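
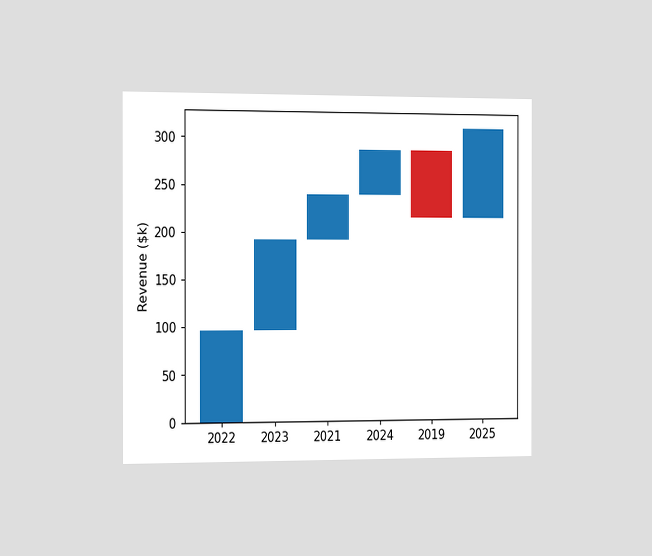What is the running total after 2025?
The chart is viewed slightly from the left. After 2025 the running total reaches $312k.

$312k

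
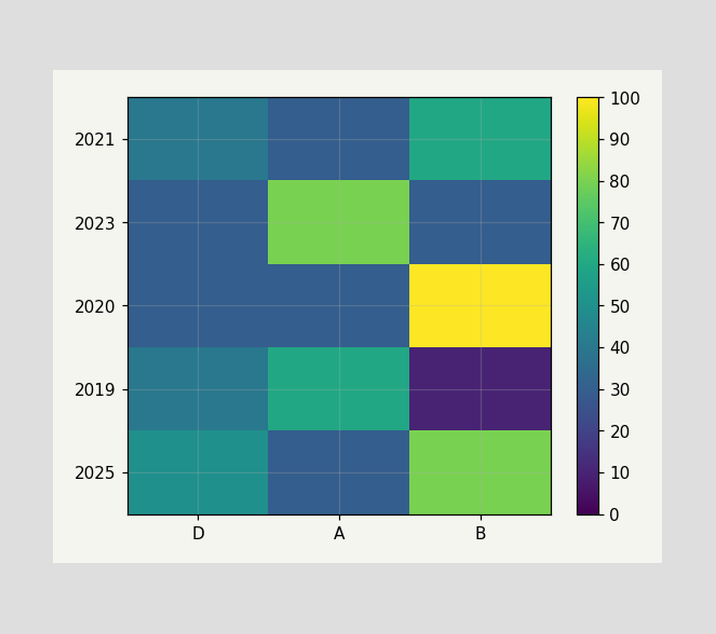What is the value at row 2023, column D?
30

Matching cell (2023, D) against the colorbar gives 30.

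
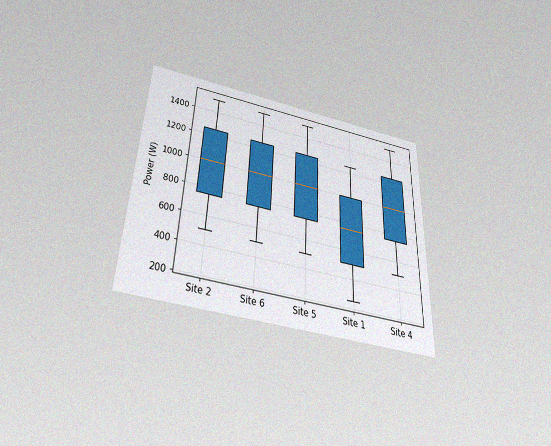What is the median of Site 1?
750W

The chart is tilted about 2° clockwise and viewed slightly from below, with some photo noise. The median line in the Site 1 box sits at 750W.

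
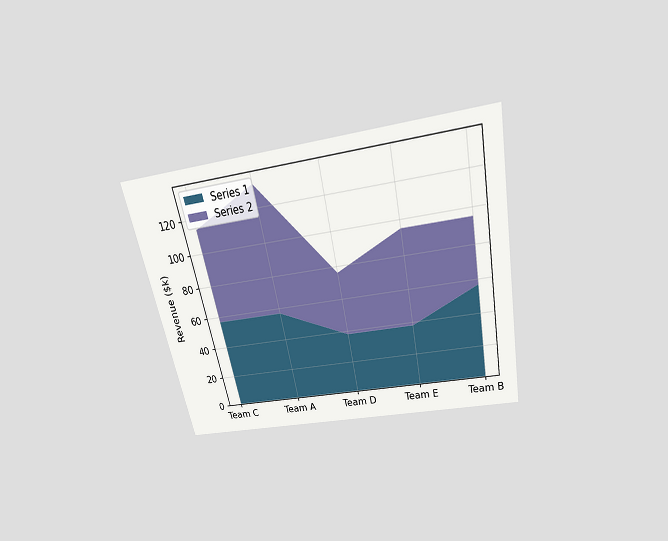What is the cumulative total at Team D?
$76k

The chart is tilted about 12° counter-clockwise and viewed slightly from above. The stacked total at Team D reaches $76k.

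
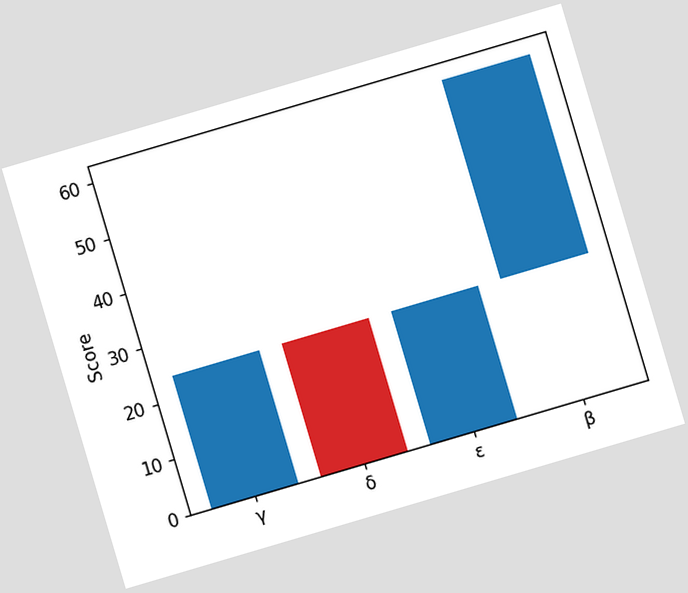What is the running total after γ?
The chart is tilted about 16° counter-clockwise. After γ the running total reaches 24.

24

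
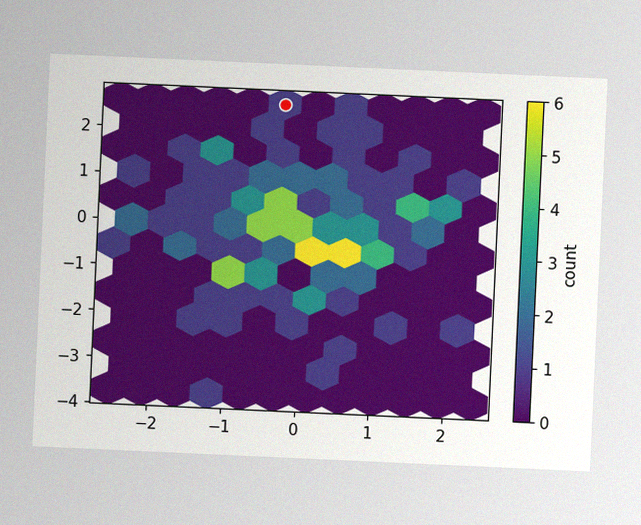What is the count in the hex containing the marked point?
1

The chart is tilted about 3° clockwise, with some photo noise. The marked hex reads 1 on the colorbar.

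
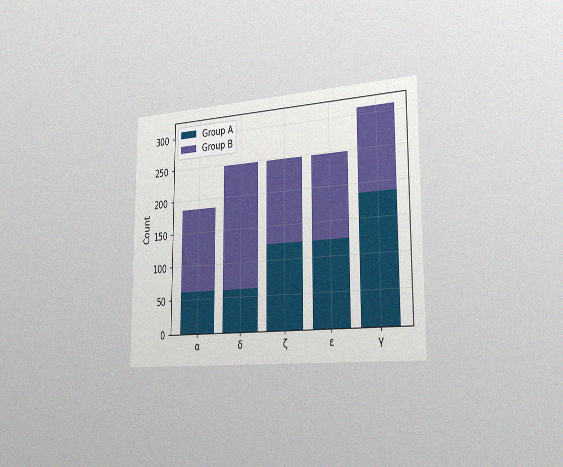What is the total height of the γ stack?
310

The chart is viewed slightly from the right, with some photo noise. The γ stack's top reaches 310 on the y-axis.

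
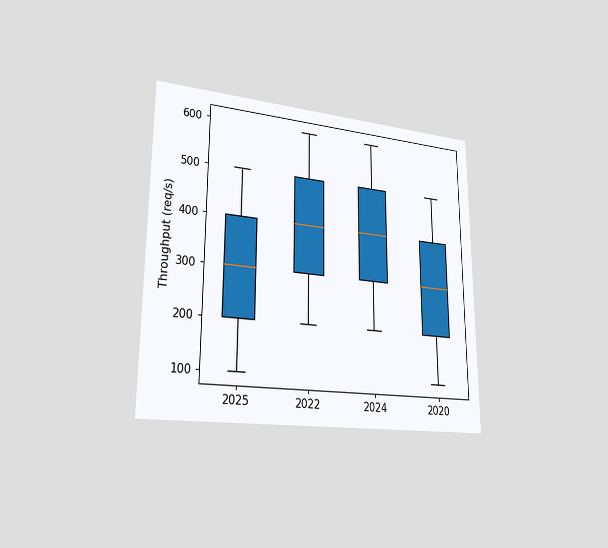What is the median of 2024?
400req/s

The chart is viewed slightly from the left. The median line in the 2024 box sits at 400req/s.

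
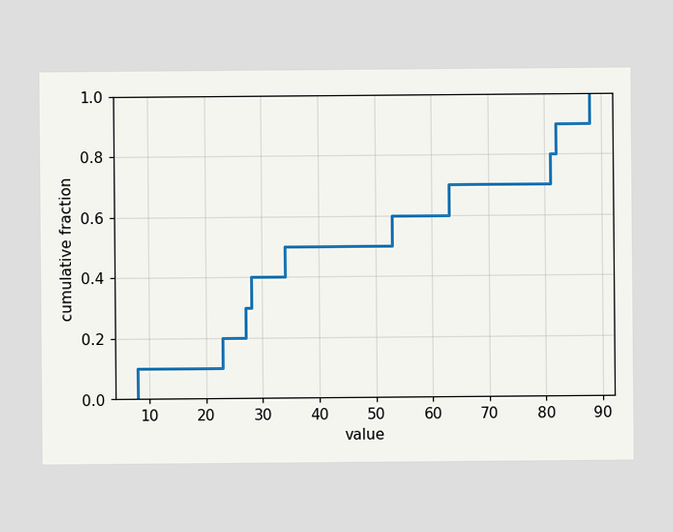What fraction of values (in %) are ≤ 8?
10%

At x=8 the ECDF step is at 10%.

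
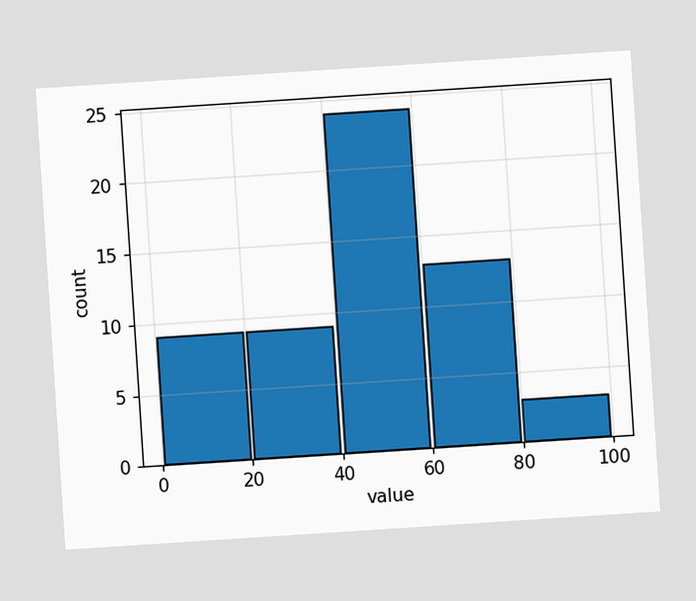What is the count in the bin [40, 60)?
24

The chart is tilted about 4° counter-clockwise. The [40, 60) bin has height 24.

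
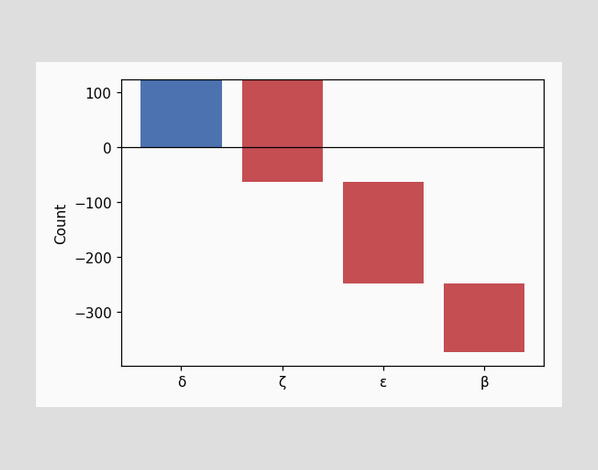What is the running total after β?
After β the running total reaches -372.

-372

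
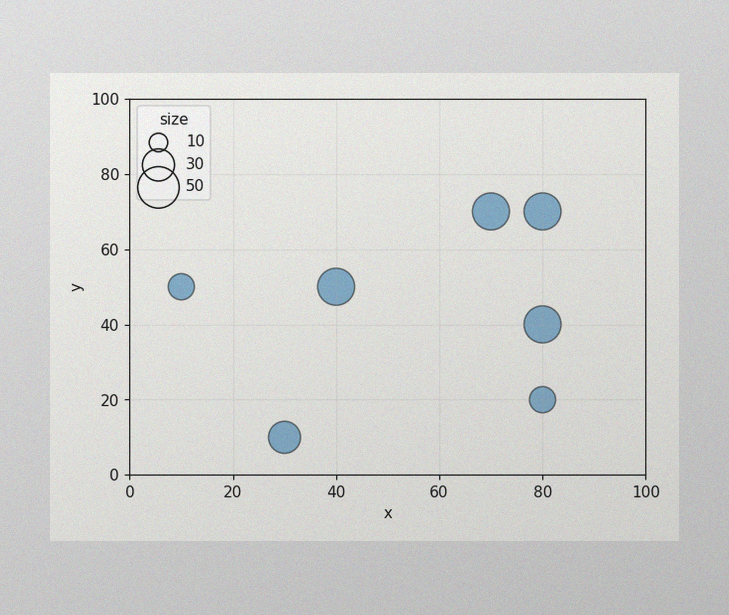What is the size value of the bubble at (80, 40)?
40

The image has some photo noise and uneven lighting. Matching the bubble at (80, 40) against the size legend gives 40.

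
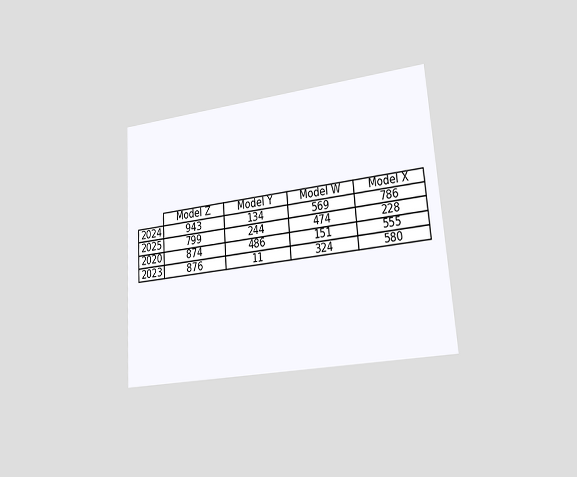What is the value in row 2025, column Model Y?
The chart is tilted about 4° counter-clockwise and viewed slightly from the right. The (2025, Model Y) cell reads 244.

244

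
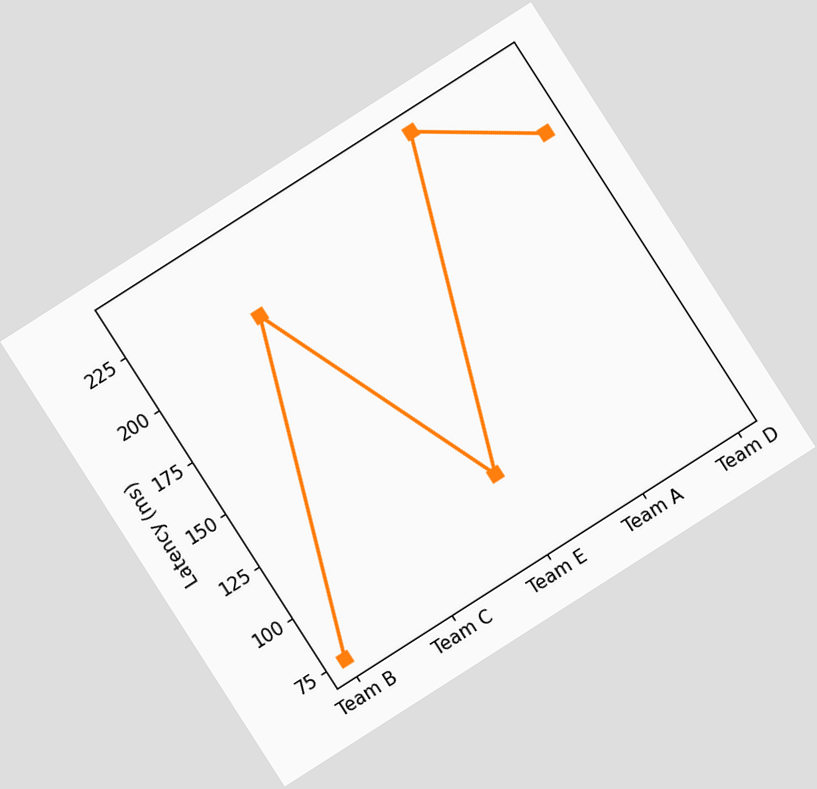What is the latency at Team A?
240ms

The chart is tilted about 33° counter-clockwise. At Team A, the line is at 240ms.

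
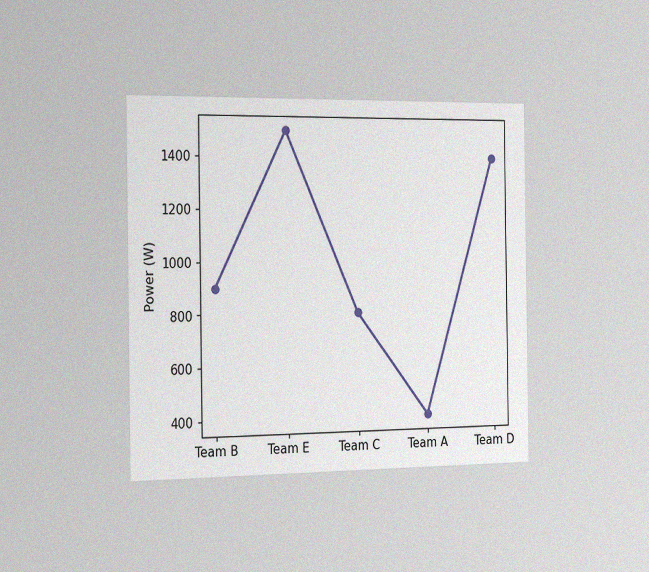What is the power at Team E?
1500W

The chart is viewed slightly from the left, with some photo noise. At Team E, the line is at 1500W.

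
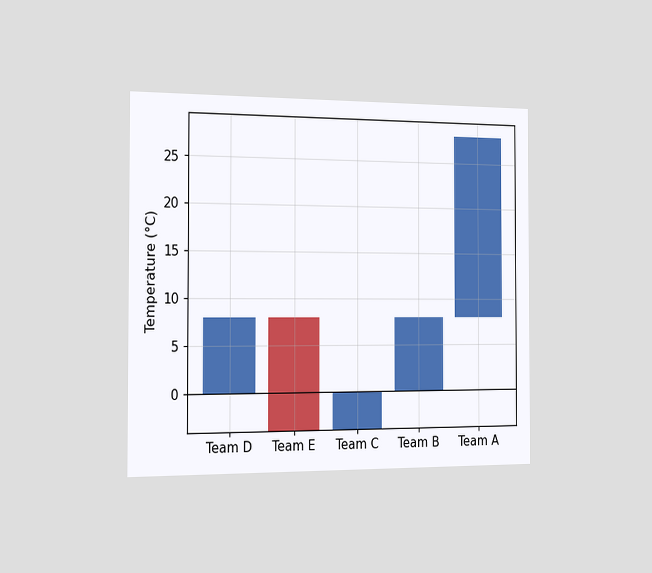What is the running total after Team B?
8°C

The chart is viewed slightly from the left. After Team B the running total reaches 8°C.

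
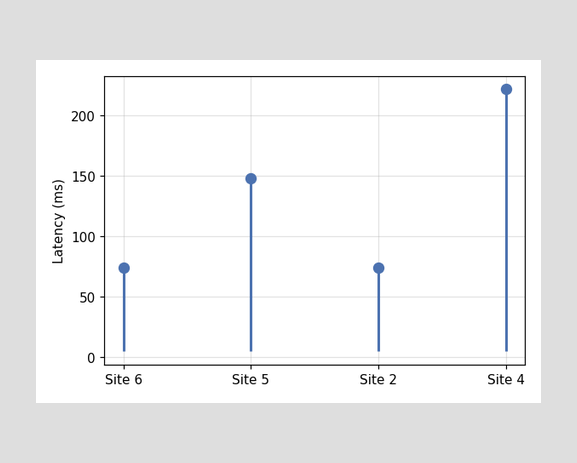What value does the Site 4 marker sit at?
222ms

The Site 4 marker sits at 222ms.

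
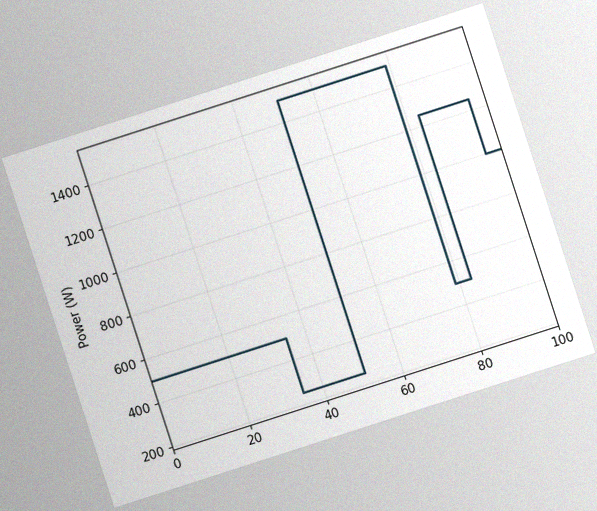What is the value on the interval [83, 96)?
The chart is tilted about 18° counter-clockwise, with some photo noise. On [83, 96) the step sits at 1250W.

1250W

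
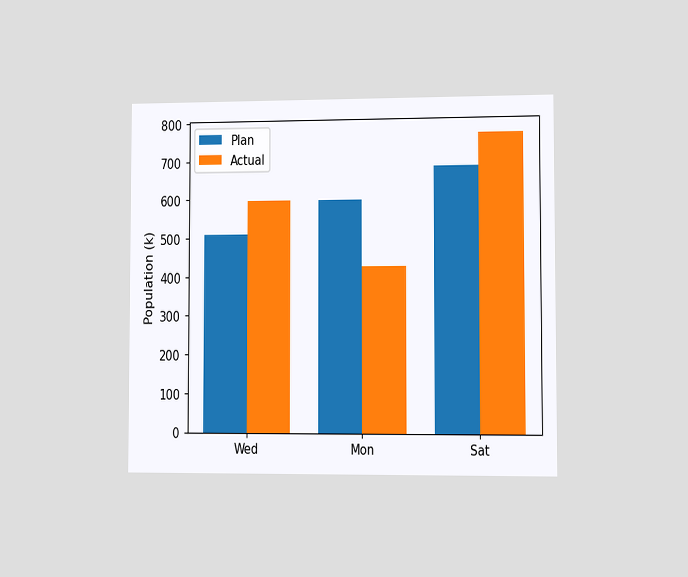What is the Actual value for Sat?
765k

The chart is viewed slightly from the right. The Actual bar at Sat reaches 765k on the y-axis.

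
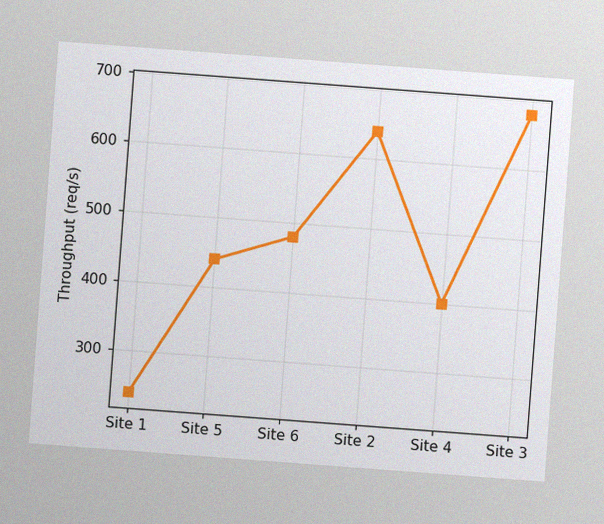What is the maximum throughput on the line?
The chart is tilted about 4° clockwise, with some photo noise. The highest point is at Site 3, and reading across to the y-axis gives 680req/s.

680req/s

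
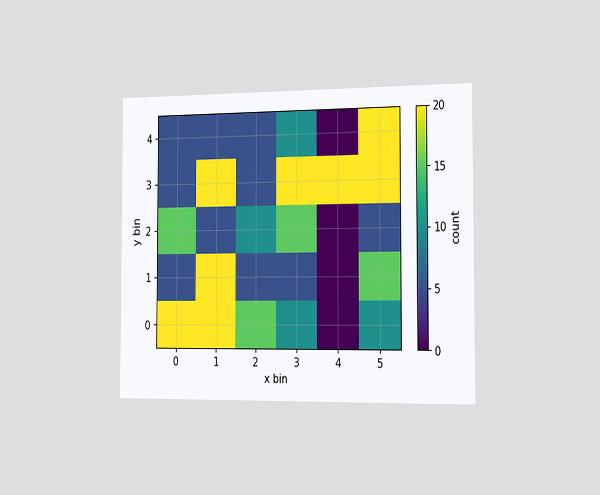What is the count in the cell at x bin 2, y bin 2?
10

The chart is viewed slightly from the right. Matching the cell (2, 2) against the colorbar gives 10.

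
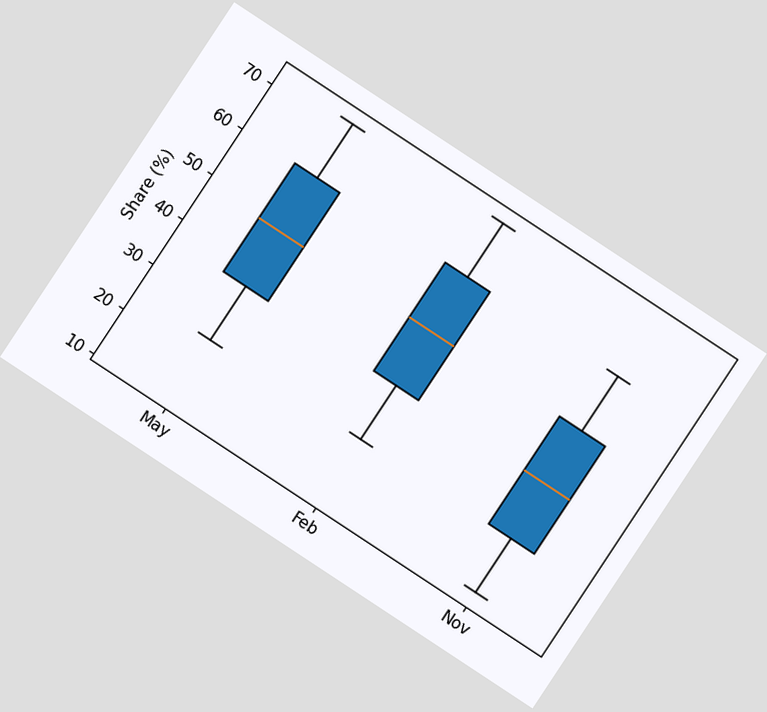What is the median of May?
The chart is tilted about 33° clockwise. The median line in the May box sits at 48%.

48%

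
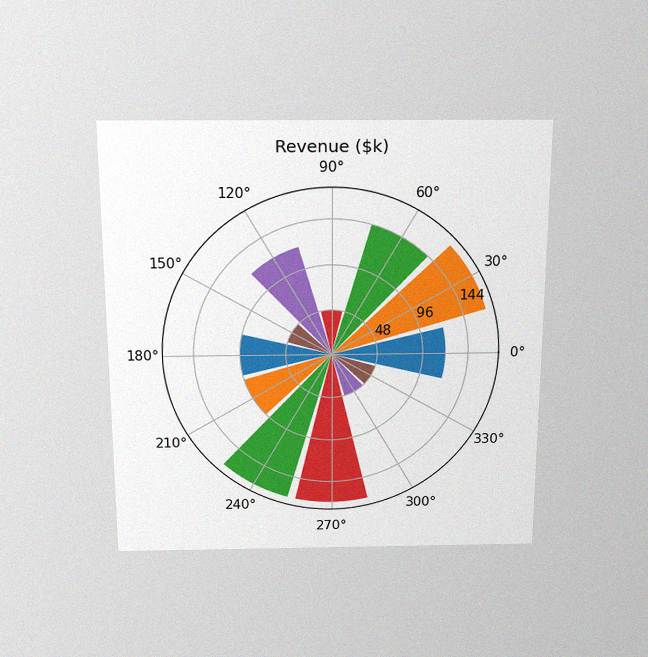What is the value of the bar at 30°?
The chart is viewed slightly from above, with some photo noise. The bar at 30° reaches $168k on the radial axis.

$168k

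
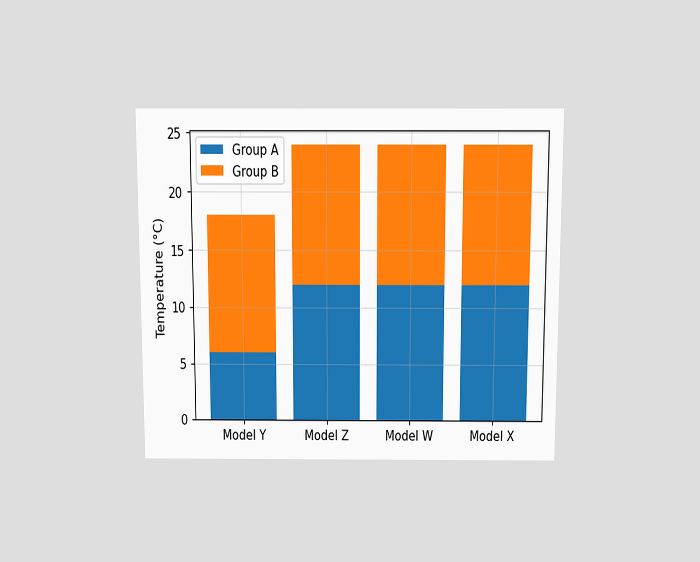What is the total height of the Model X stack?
The chart is viewed slightly from above. The Model X stack's top reaches 24°C on the y-axis.

24°C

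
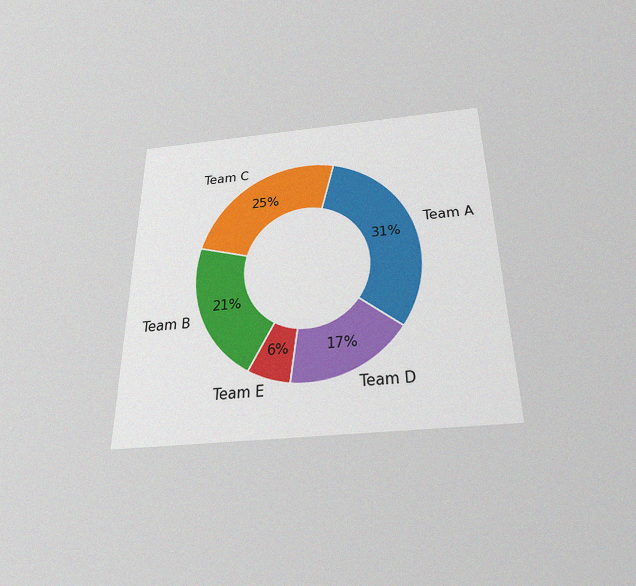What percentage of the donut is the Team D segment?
The chart is viewed slightly from below, with some photo noise. The Team D segment takes up 17% of the ring.

17%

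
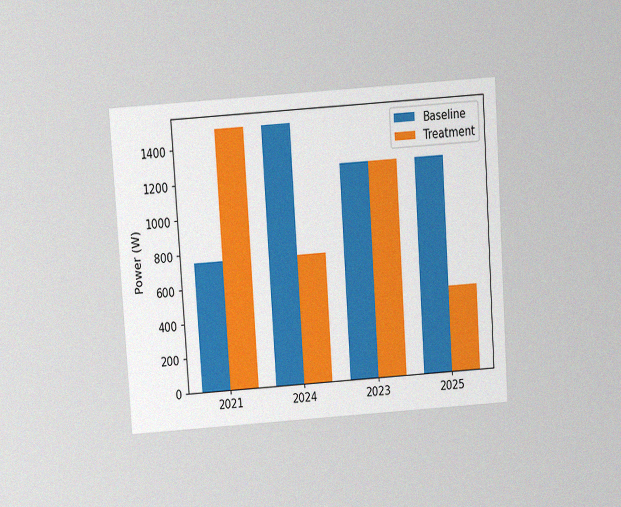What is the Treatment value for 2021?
1500W

The chart is tilted about 4° counter-clockwise and viewed slightly from above, with some photo noise. The Treatment bar at 2021 reaches 1500W on the y-axis.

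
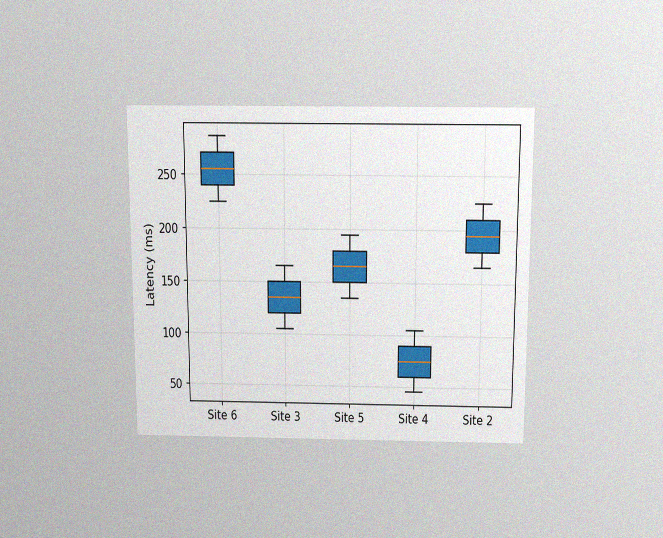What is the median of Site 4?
75ms

The chart is viewed slightly from above, with some photo noise. The median line in the Site 4 box sits at 75ms.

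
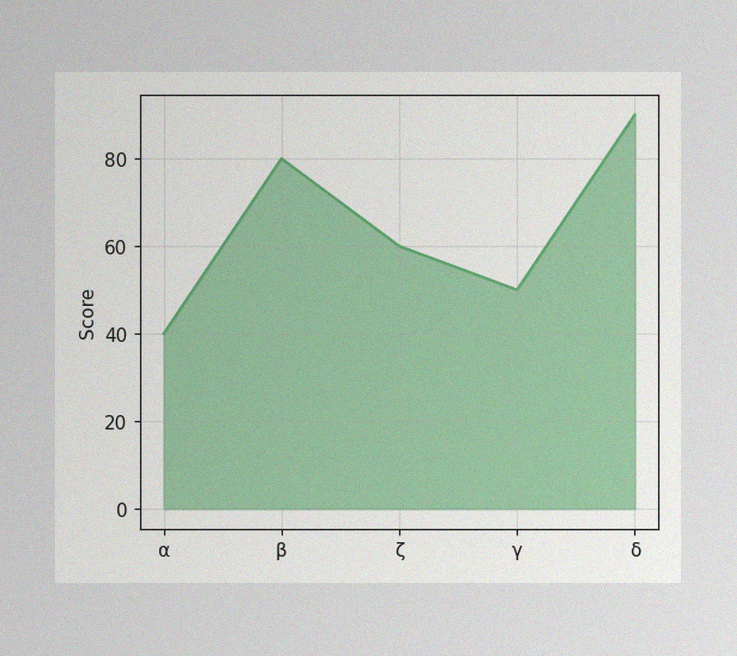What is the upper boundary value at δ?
90

The image has some photo noise and uneven lighting. At δ the upper boundary is at 90.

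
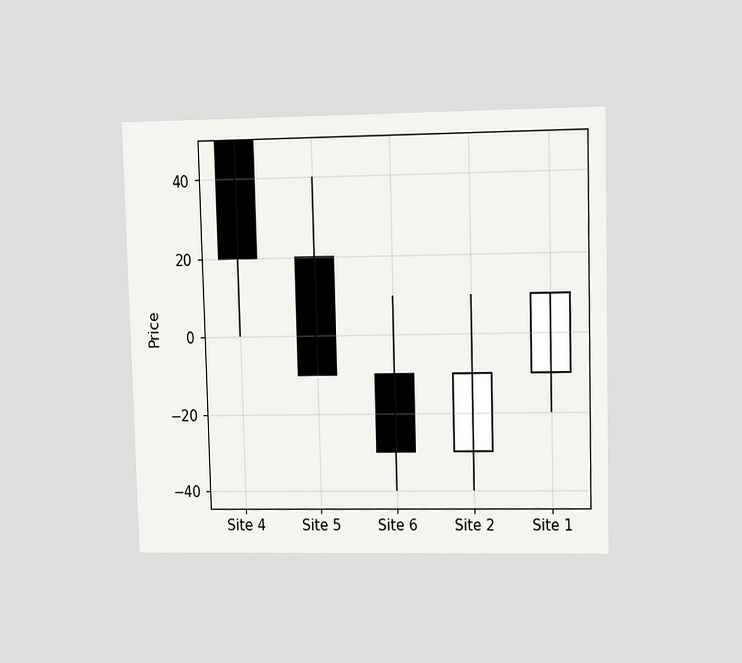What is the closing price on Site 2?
The chart is viewed at a slight angle. The Site 2 candle closes at -10.

-10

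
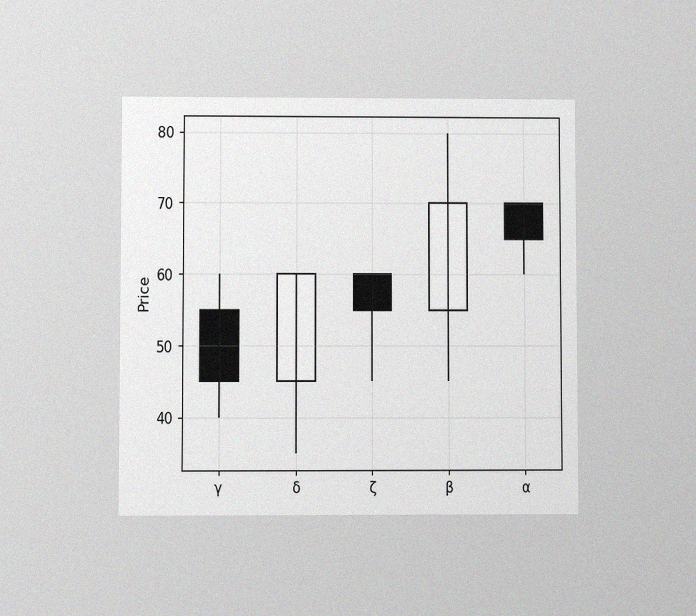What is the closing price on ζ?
The chart is viewed at a slight angle, with some photo noise. The ζ candle closes at 55.

55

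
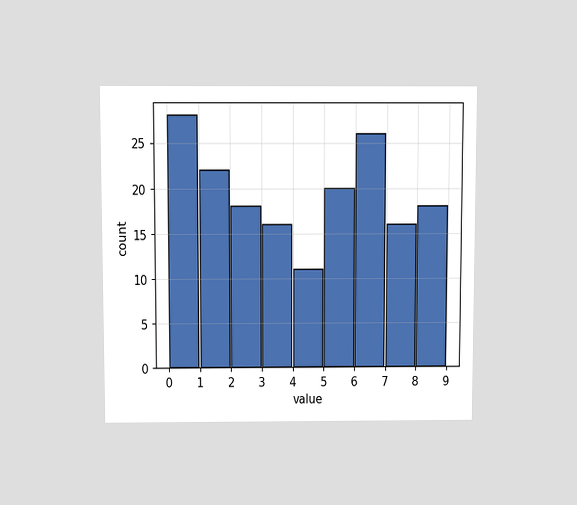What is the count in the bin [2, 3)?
The chart is viewed slightly from above. The [2, 3) bin has height 18.

18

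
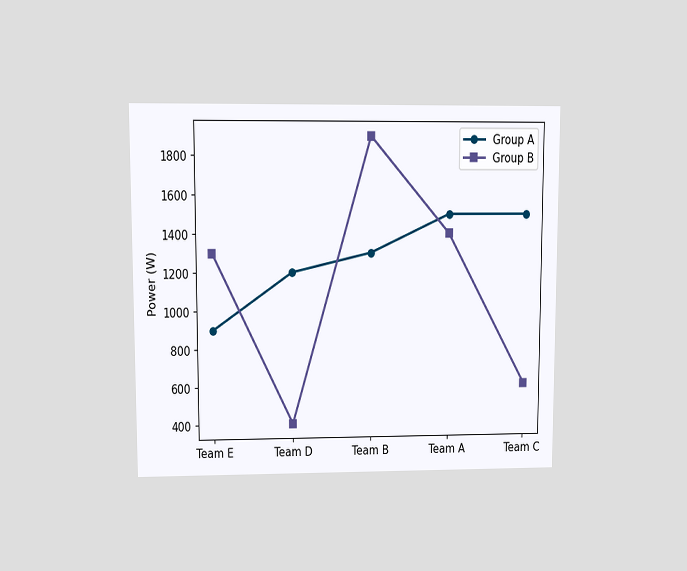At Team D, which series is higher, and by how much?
The chart is viewed at a slight angle. At Team D, Group A sits above the other line by 800W.

Group A, by 800W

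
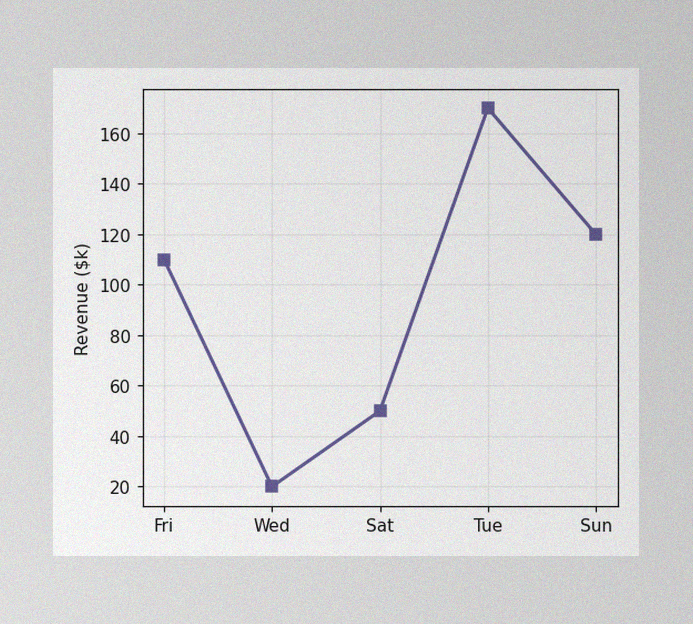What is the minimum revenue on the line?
The image has some photo noise and uneven lighting. The lowest point is at Wed, and reading across to the y-axis gives $20k.

$20k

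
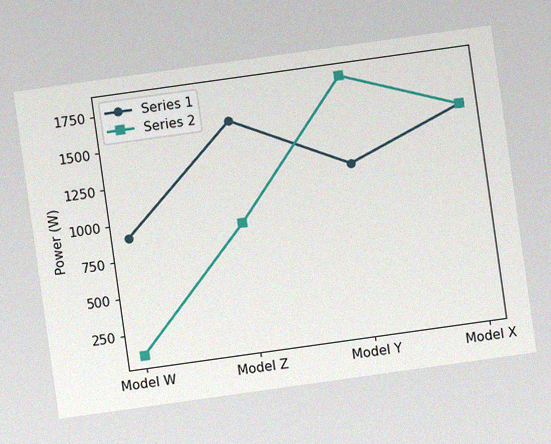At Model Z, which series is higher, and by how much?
Series 1, by 700W

The chart is tilted about 8° counter-clockwise, with some photo noise. At Model Z, Series 1 sits above the other line by 700W.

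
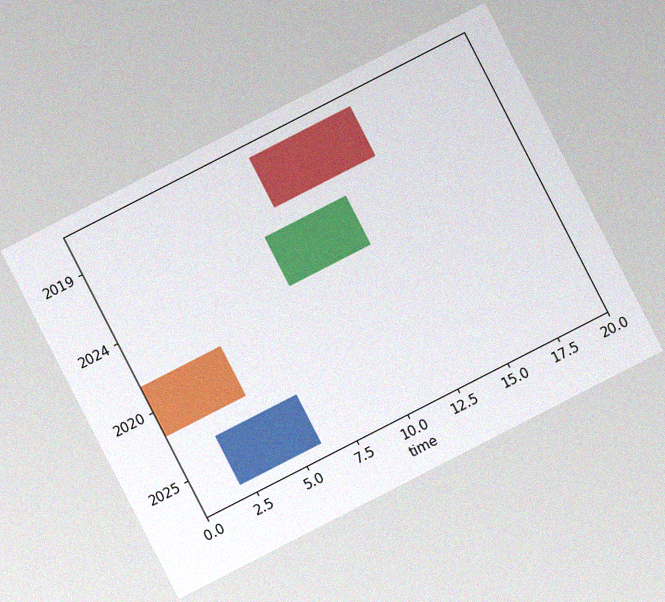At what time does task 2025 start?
The chart is tilted about 27° counter-clockwise, with some photo noise. The 2025 bar begins at t=2.

2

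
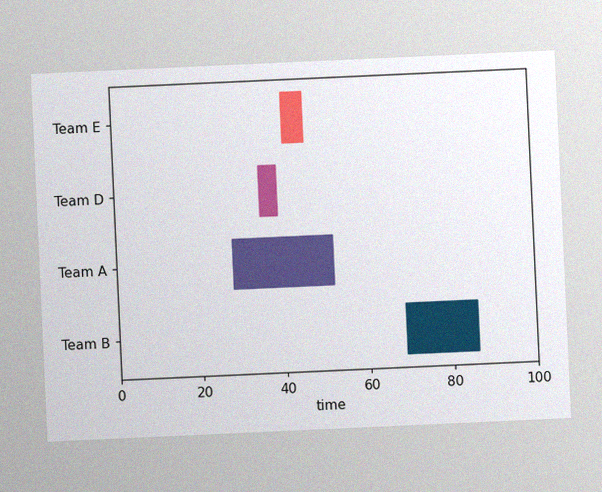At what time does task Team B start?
The chart is tilted about 3° counter-clockwise, with some photo noise. The Team B bar begins at t=69.

69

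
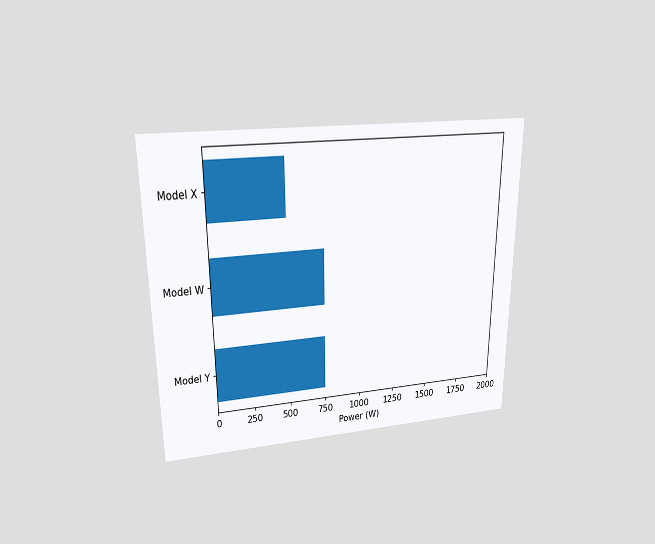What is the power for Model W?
750W

The chart is viewed slightly from above. Reading along the chart's x-axis, the Model W bar reaches 750W.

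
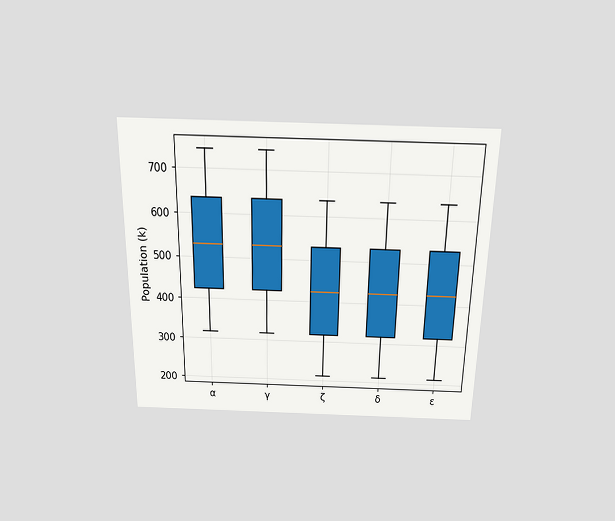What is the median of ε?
The chart is viewed slightly from above. The median line in the ε box sits at 424k.

424k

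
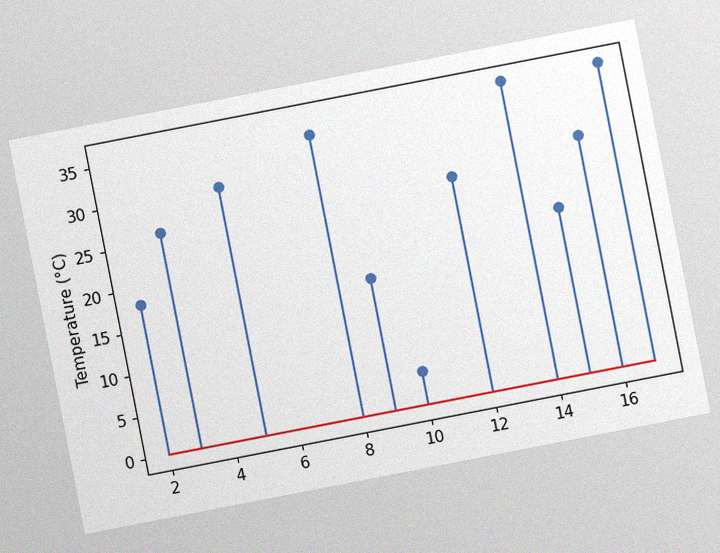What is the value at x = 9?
16°C

The chart is tilted about 11° counter-clockwise, with some photo noise. The stem at x=9 reaches 16°C.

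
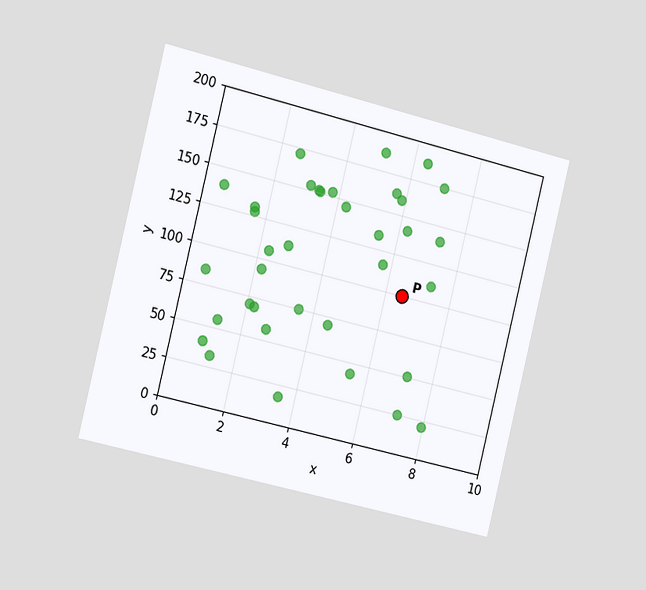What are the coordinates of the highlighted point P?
(6.5, 100)

The chart is tilted about 14° clockwise and viewed slightly from the left. Following the gridlines from P to each axis, P sits at (6.5, 100).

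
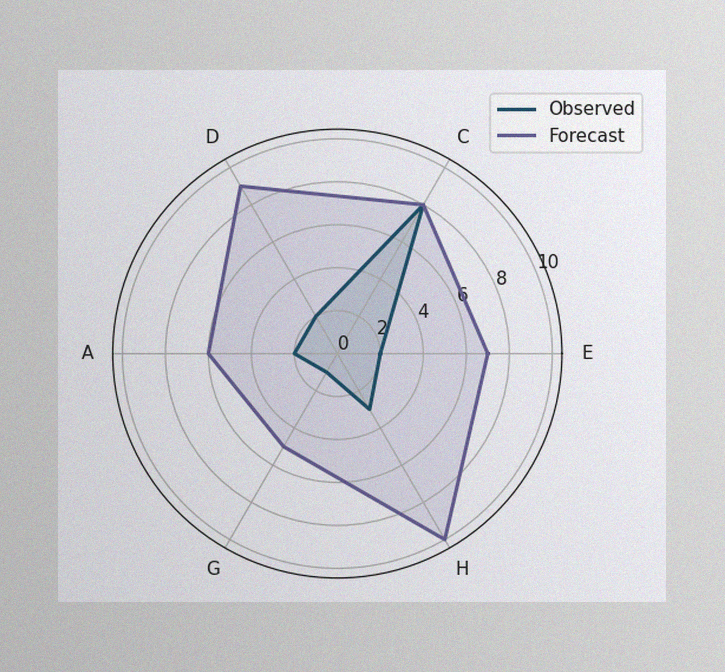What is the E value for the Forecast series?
7

The image has some photo noise and uneven lighting. On the E axis, Forecast reaches 7.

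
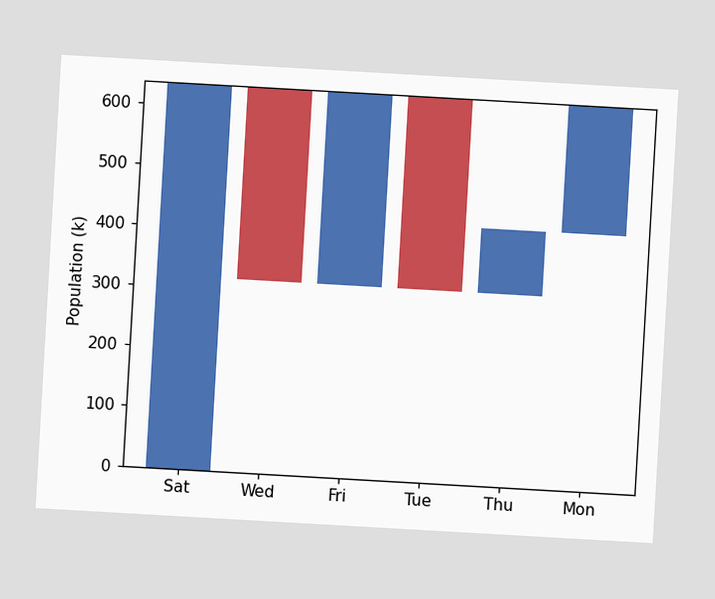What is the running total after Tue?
318k

The chart is tilted about 3° clockwise. After Tue the running total reaches 318k.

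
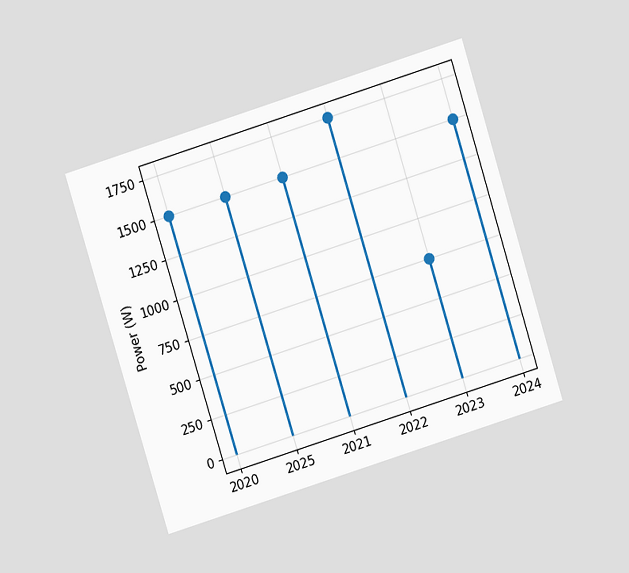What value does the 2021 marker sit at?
The chart is tilted about 17° counter-clockwise and viewed at a slight angle. The 2021 marker sits at 1500W.

1500W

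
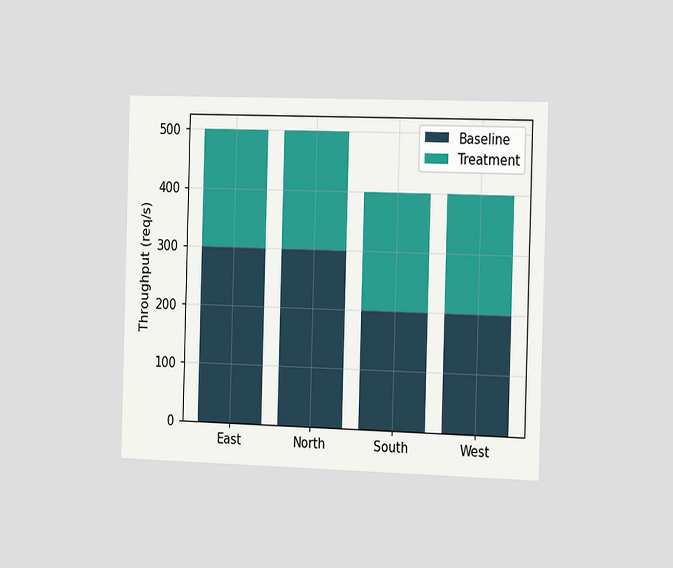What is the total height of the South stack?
400req/s

The chart is viewed slightly from the right. The South stack's top reaches 400req/s on the y-axis.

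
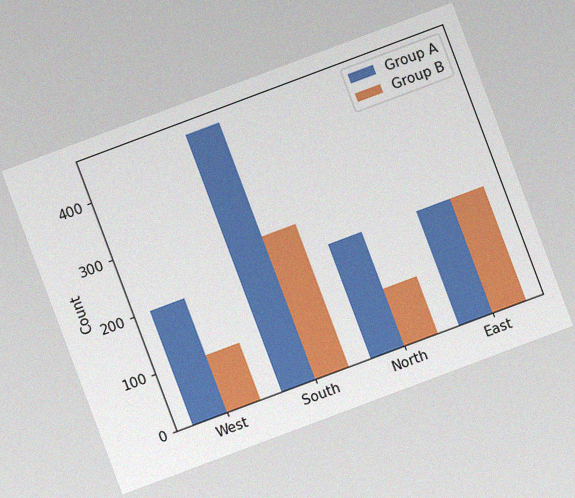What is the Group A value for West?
The chart is tilted about 21° counter-clockwise, with some photo noise. The Group A bar at West reaches 200 on the y-axis.

200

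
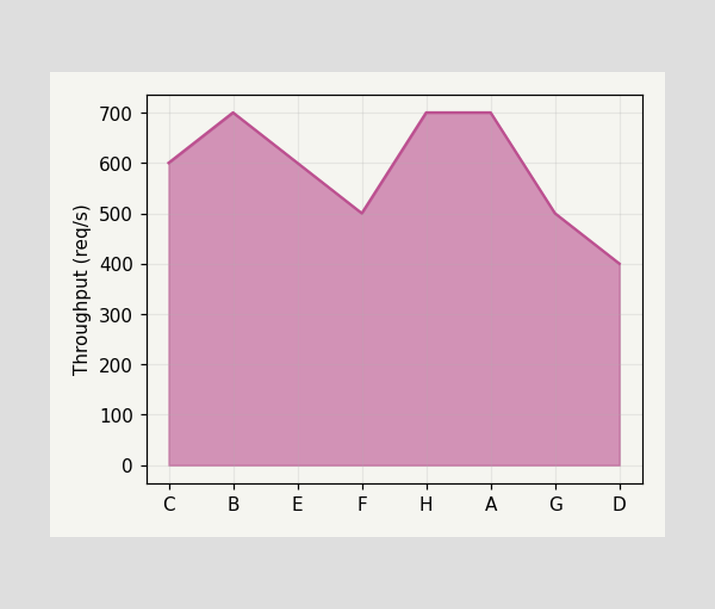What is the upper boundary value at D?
400req/s

At D the upper boundary is at 400req/s.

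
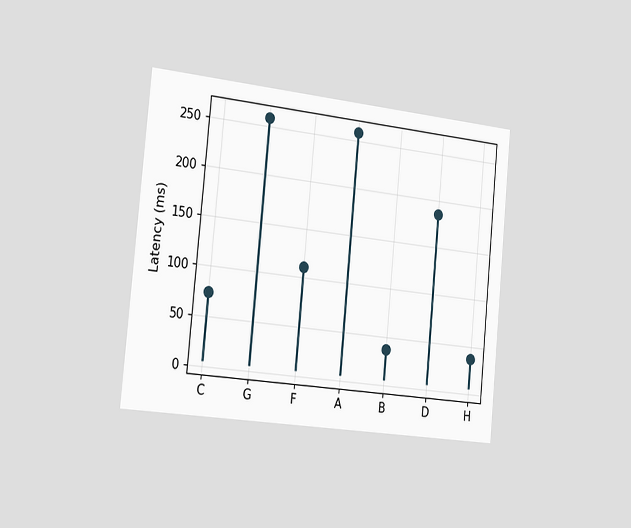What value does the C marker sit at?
The chart is tilted about 5° clockwise and viewed slightly from the left. The C marker sits at 74ms.

74ms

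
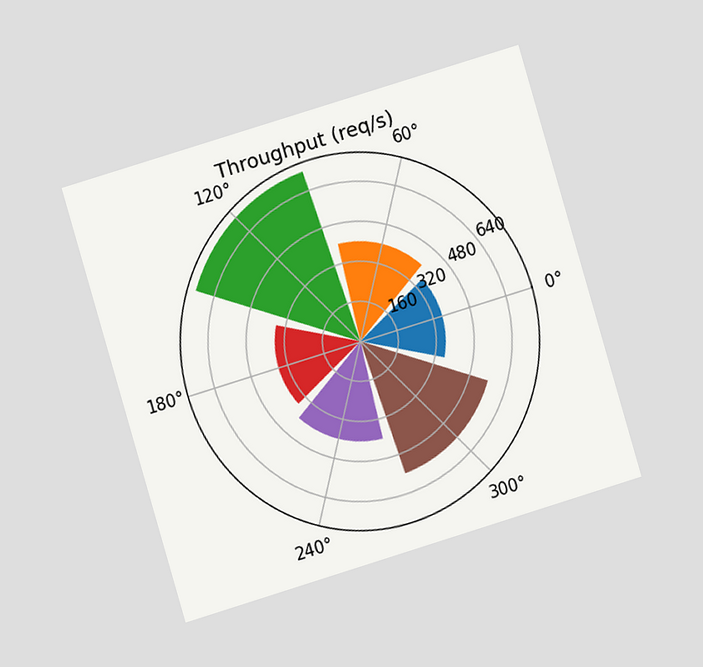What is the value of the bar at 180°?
The chart is tilted about 17° counter-clockwise and viewed at a slight angle. The bar at 180° reaches 360req/s on the radial axis.

360req/s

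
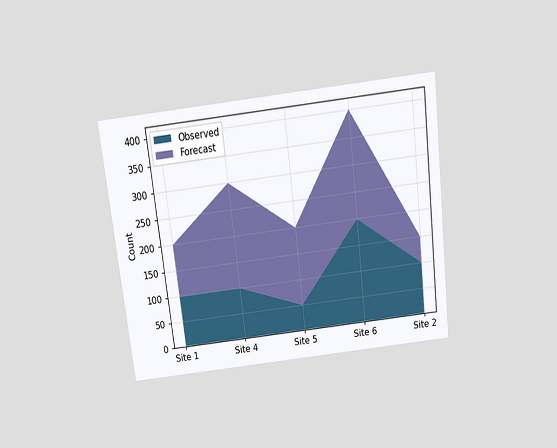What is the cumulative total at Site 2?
150

The chart is tilted about 7° counter-clockwise and viewed slightly from above. The stacked total at Site 2 reaches 150.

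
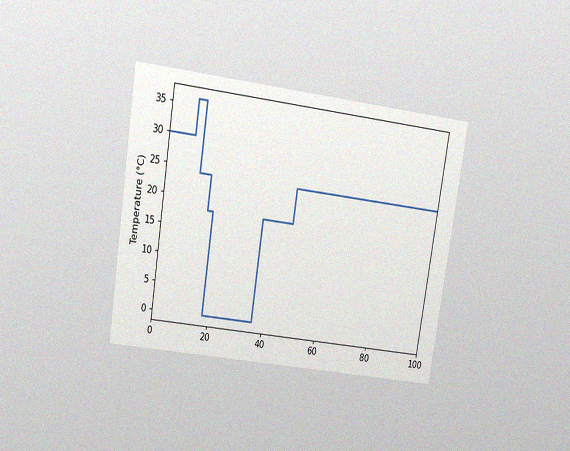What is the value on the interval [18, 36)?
The chart is tilted about 9° clockwise and viewed slightly from above, with some photo noise. On [18, 36) the step sits at 0°C.

0°C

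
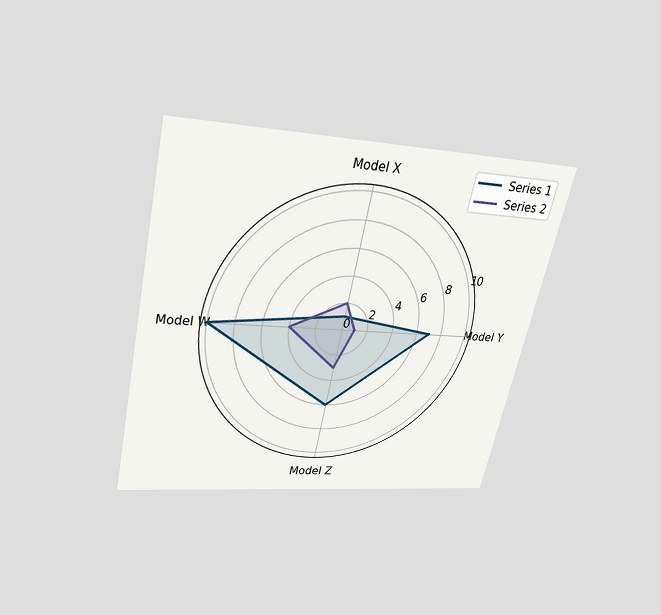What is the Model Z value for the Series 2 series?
3

The chart is tilted about 13° clockwise and viewed slightly from above. On the Model Z axis, Series 2 reaches 3.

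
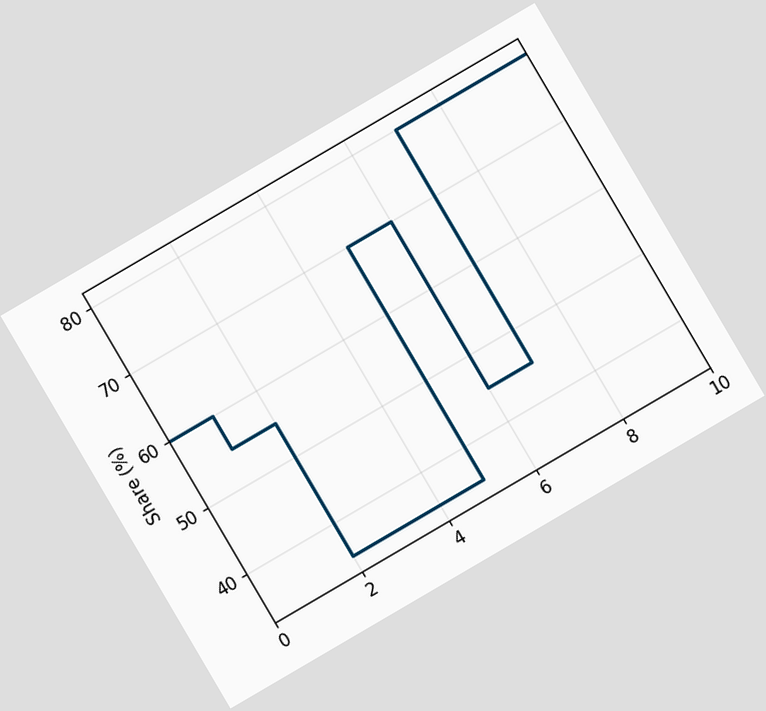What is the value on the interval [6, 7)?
45%

The chart is tilted about 30° counter-clockwise. On [6, 7) the step sits at 45%.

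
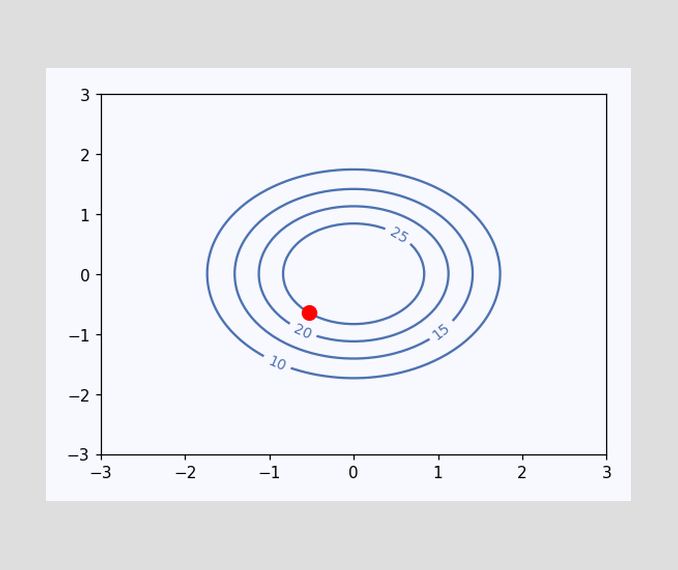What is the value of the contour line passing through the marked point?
The marked point sits on the contour labelled 25.

25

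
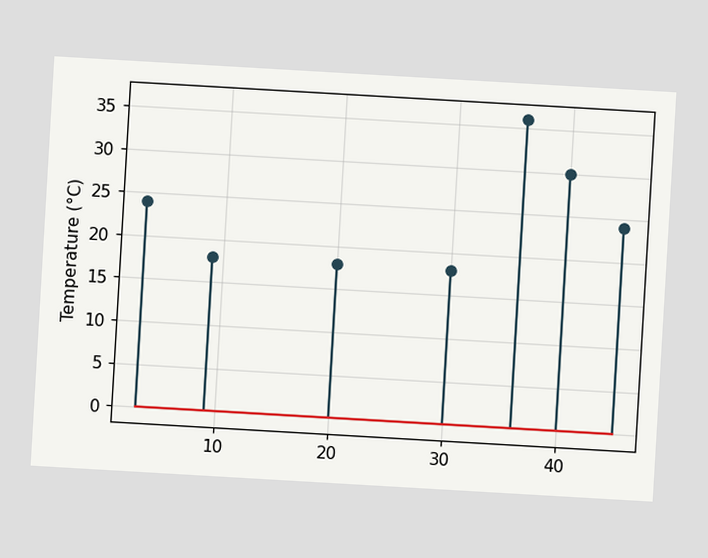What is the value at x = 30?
18°C

The chart is tilted about 3° clockwise. The stem at x=30 reaches 18°C.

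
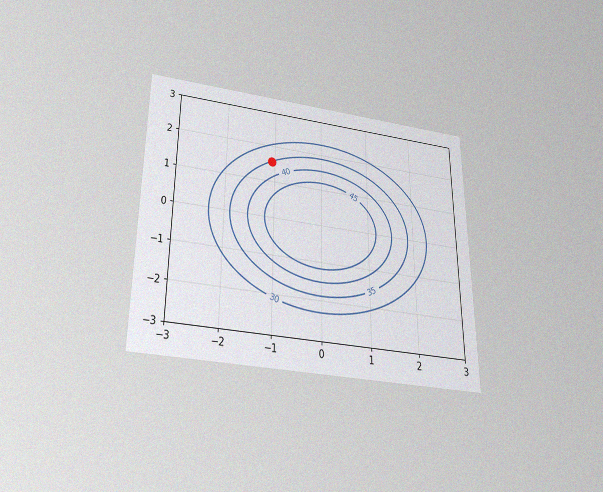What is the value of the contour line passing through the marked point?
The chart is viewed slightly from below, with some photo noise. The marked point sits on the contour labelled 35.

35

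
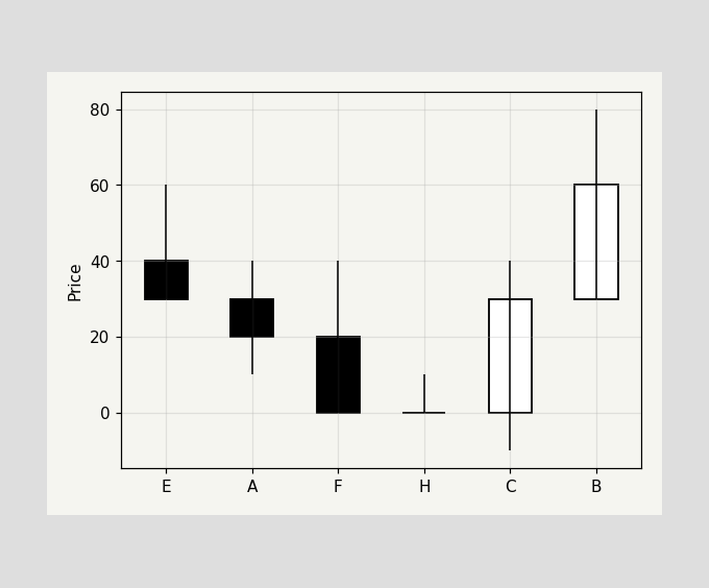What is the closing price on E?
The E candle closes at 30.

30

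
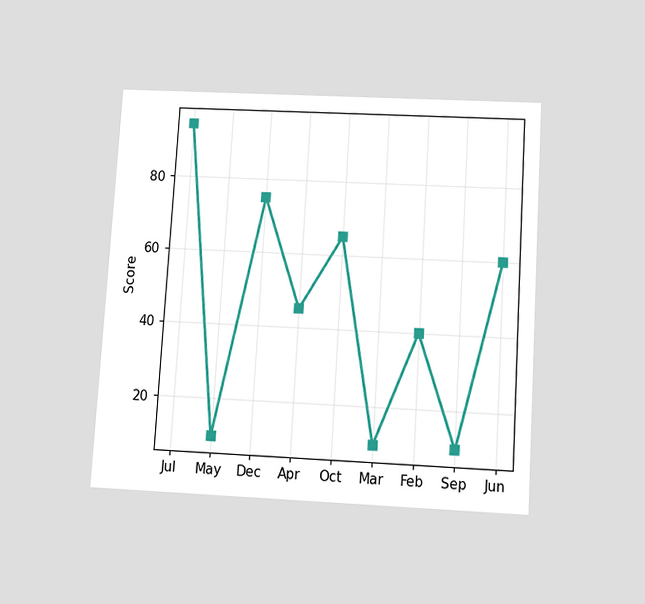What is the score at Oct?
65

The chart is tilted about 3° clockwise and viewed slightly from below. At Oct, the line is at 65.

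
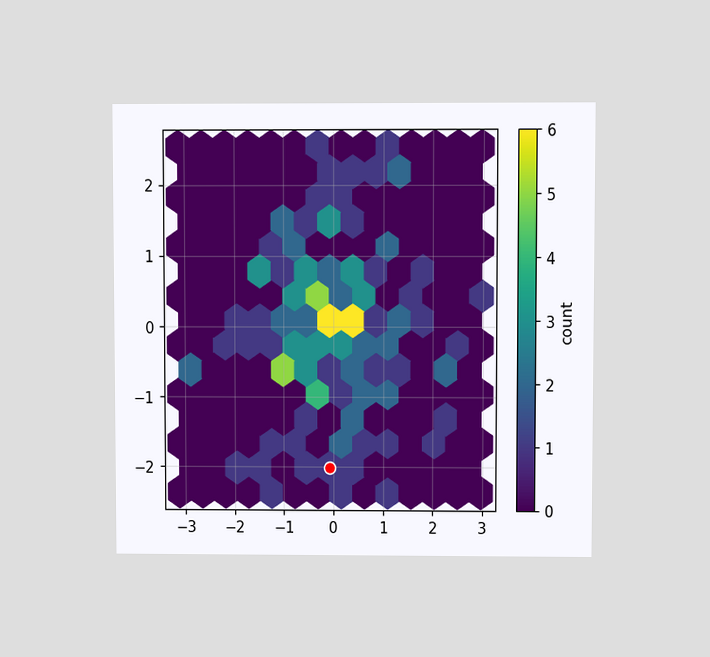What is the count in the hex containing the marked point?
1

The chart is viewed at a slight angle. The marked hex reads 1 on the colorbar.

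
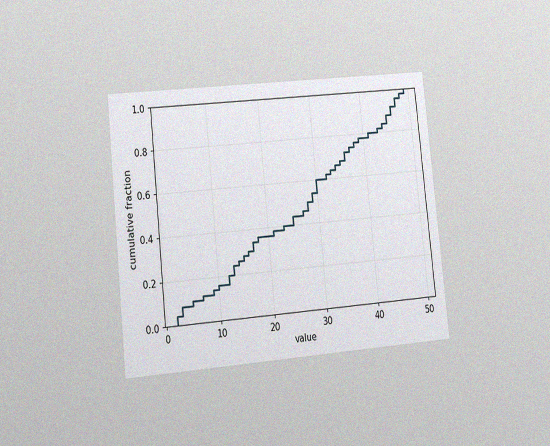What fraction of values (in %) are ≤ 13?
24%

The chart is tilted about 6° counter-clockwise and viewed slightly from the left, with some photo noise. At x=13 the ECDF step is at 24%.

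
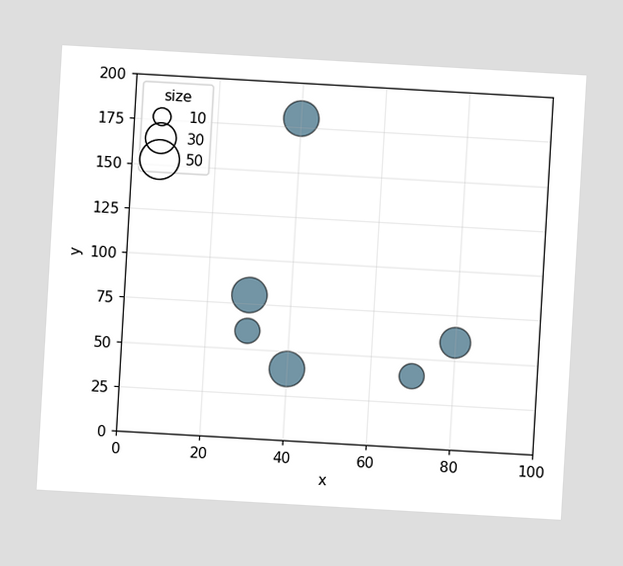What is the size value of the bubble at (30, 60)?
The chart is tilted about 3° clockwise. Matching the bubble at (30, 60) against the size legend gives 20.

20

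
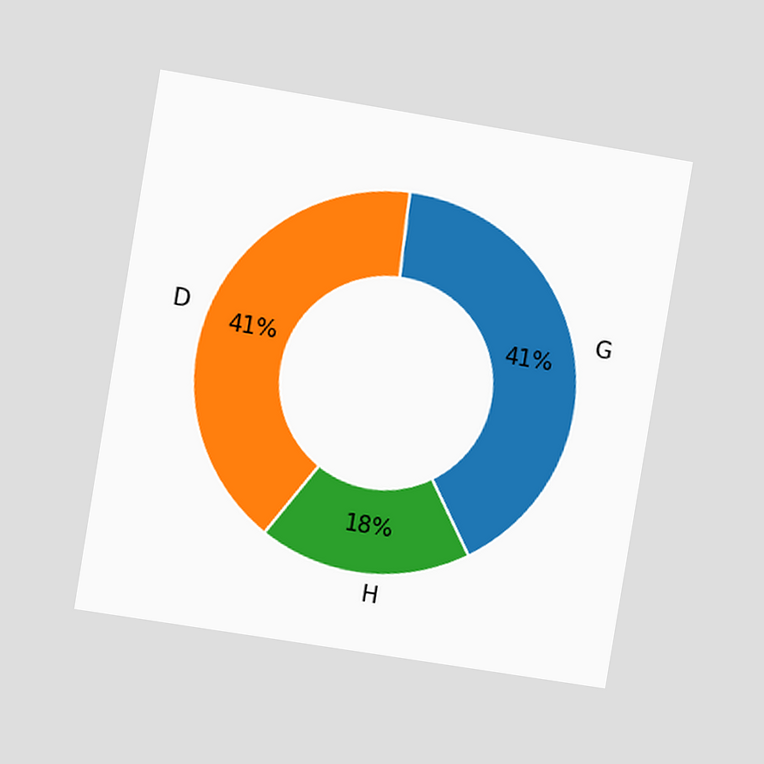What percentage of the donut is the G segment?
41%

The chart is tilted about 9° clockwise and viewed at a slight angle. The G segment takes up 41% of the ring.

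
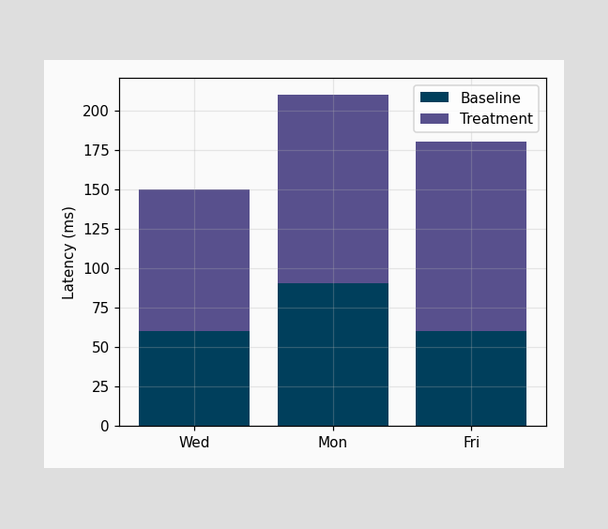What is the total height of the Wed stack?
150ms

The Wed stack's top reaches 150ms on the y-axis.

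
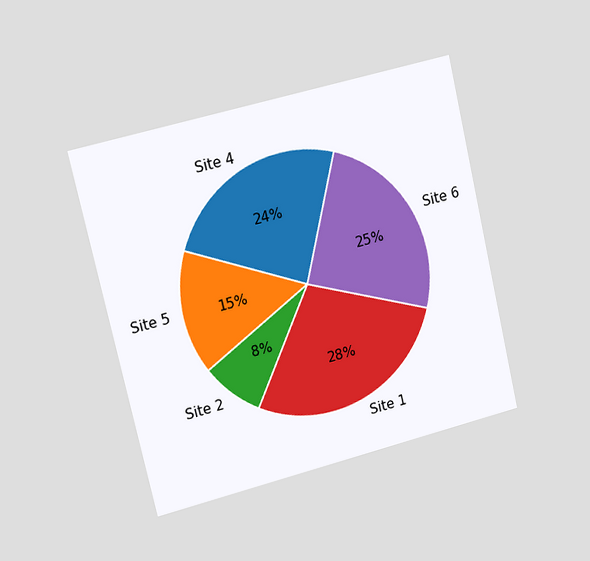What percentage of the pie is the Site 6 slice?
25%

The chart is tilted about 13° counter-clockwise and viewed slightly from the left. The Site 6 slice takes up 25% of the pie.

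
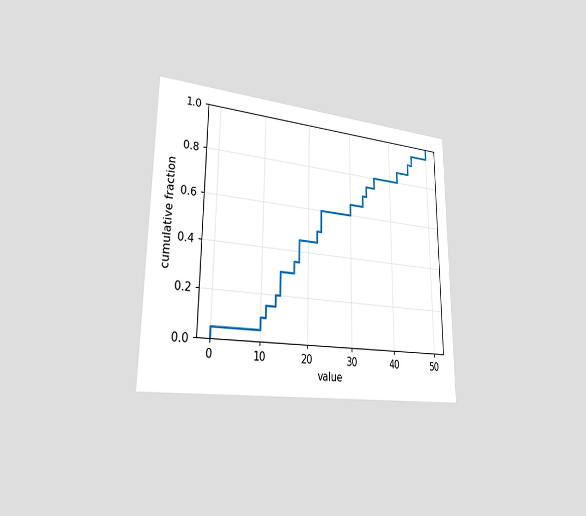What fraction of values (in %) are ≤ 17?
The chart is viewed slightly from the left. At x=17 the ECDF step is at 35%.

35%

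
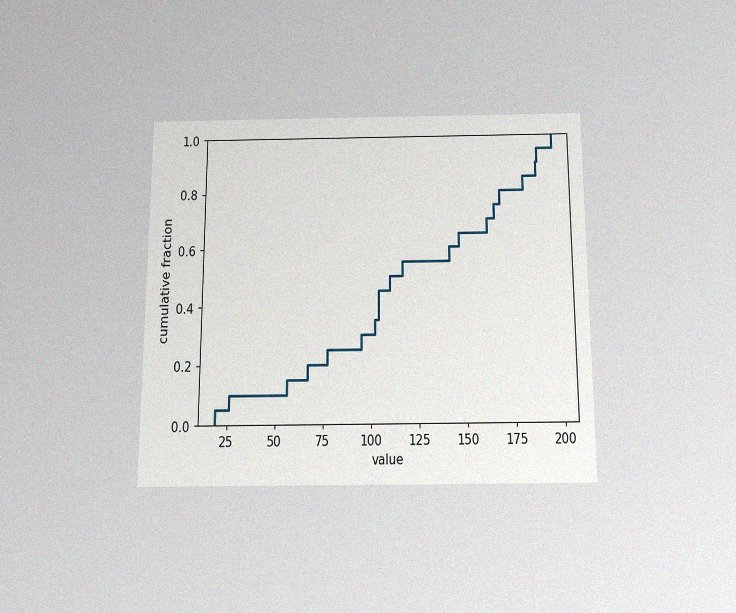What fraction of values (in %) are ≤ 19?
5%

The chart is viewed slightly from below, with some photo noise. At x=19 the ECDF step is at 5%.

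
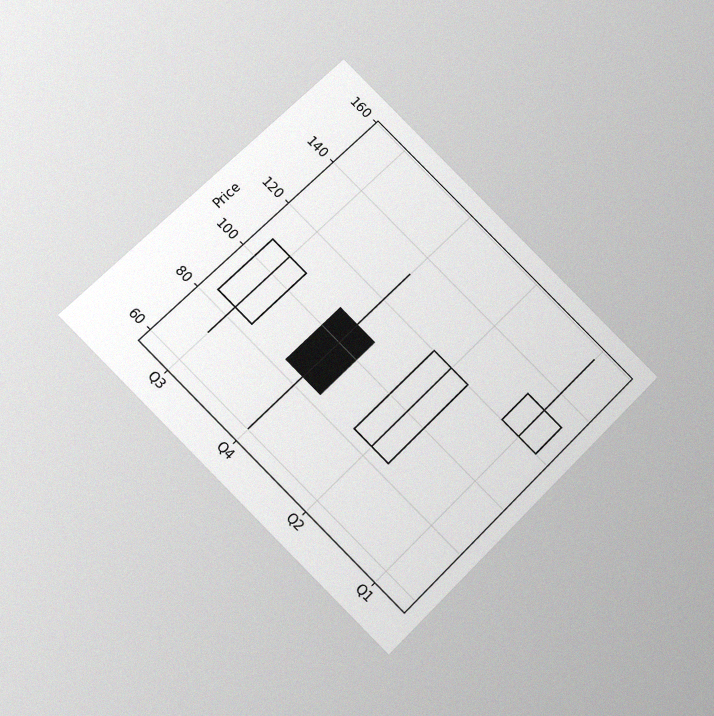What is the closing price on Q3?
The chart is tilted about 45° clockwise and viewed slightly from below, with some photo noise. The Q3 candle closes at 108.

108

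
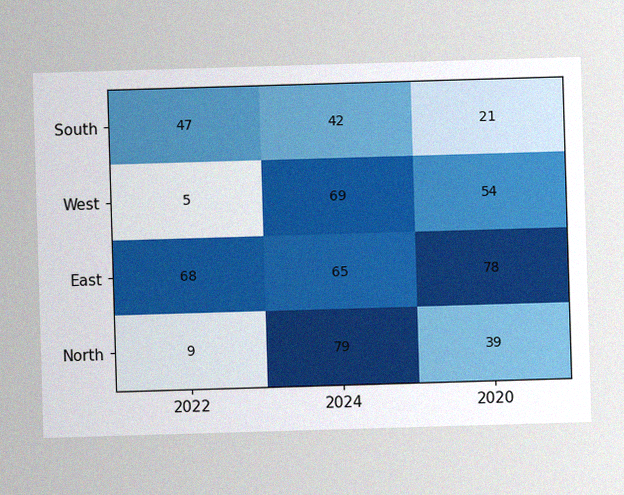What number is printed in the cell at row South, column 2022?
47

The image has some photo noise and uneven lighting. The (South, 2022) cell reads 47.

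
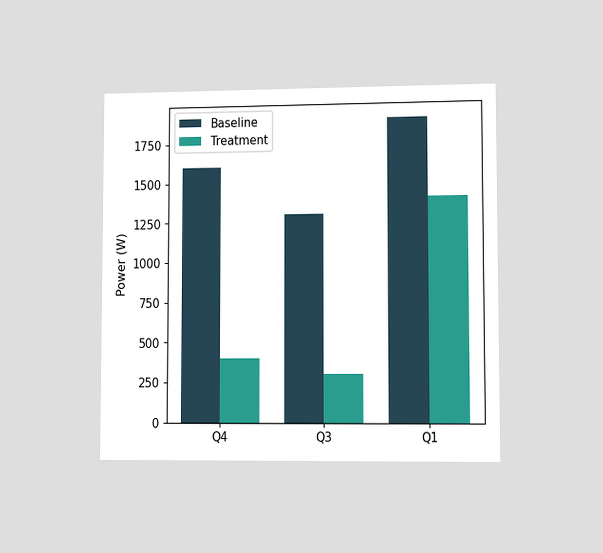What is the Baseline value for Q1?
1900W

The chart is viewed at a slight angle. The Baseline bar at Q1 reaches 1900W on the y-axis.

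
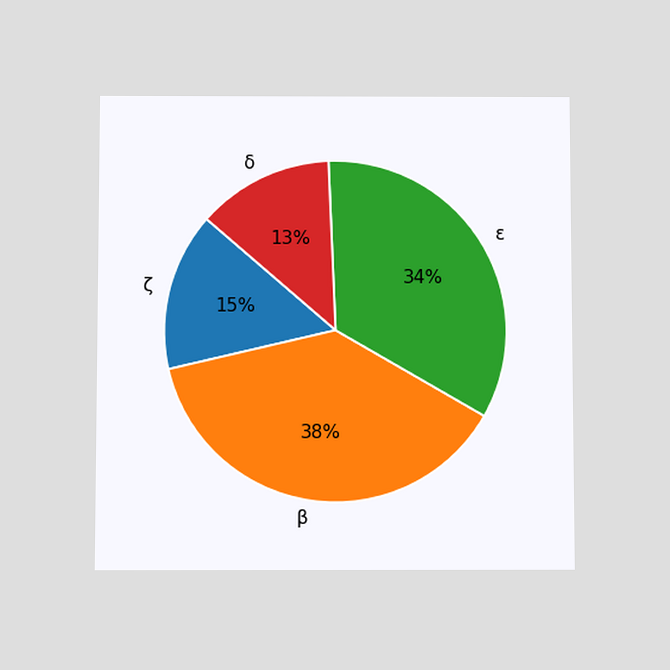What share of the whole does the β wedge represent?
The chart is viewed slightly from below. The β slice takes up 38% of the pie.

38%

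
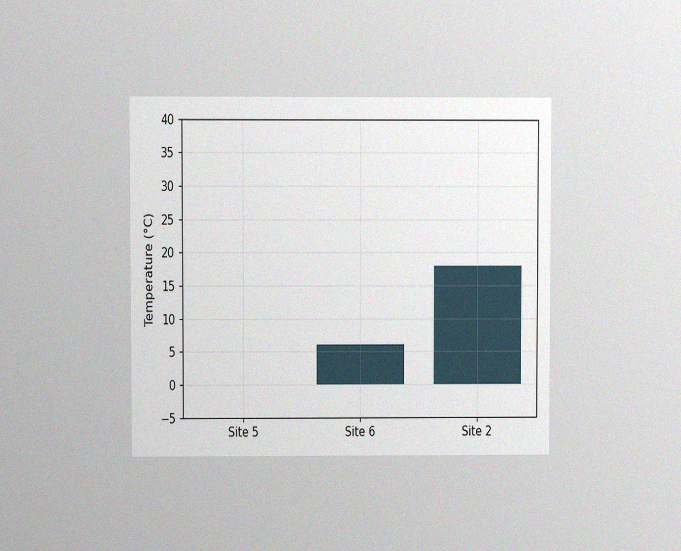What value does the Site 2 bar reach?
18°C

The chart is viewed at a slight angle, with some photo noise. Reading along the chart's y-axis, the Site 2 bar reaches 18°C.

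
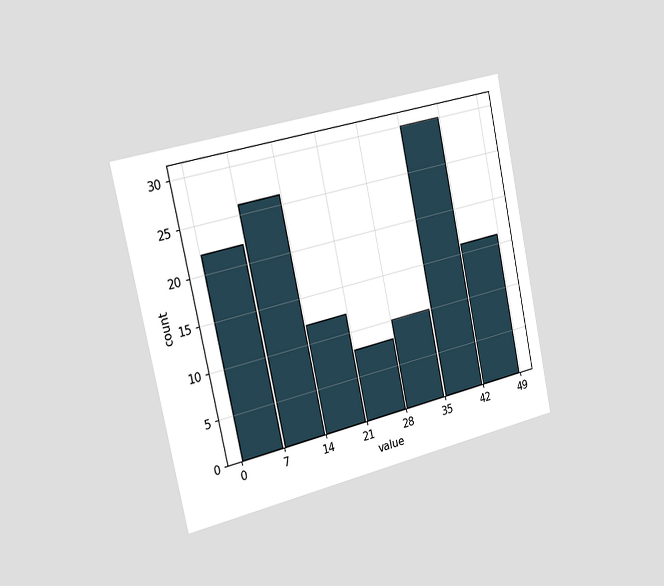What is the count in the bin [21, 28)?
The chart is tilted about 12° counter-clockwise and viewed slightly from the left. The [21, 28) bin has height 8.

8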